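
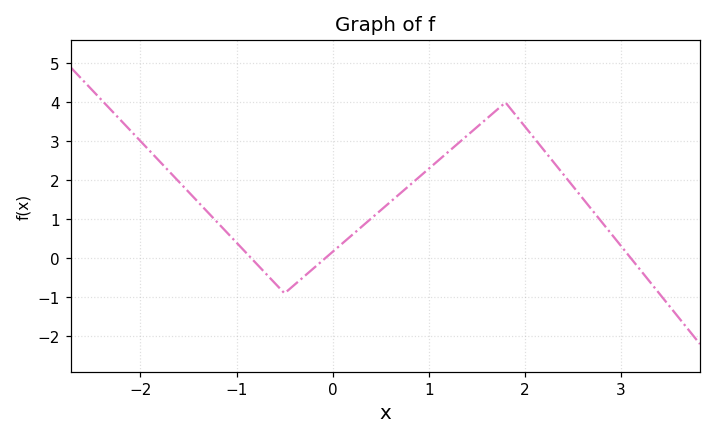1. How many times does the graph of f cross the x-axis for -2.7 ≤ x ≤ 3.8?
3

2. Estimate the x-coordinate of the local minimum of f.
-0.5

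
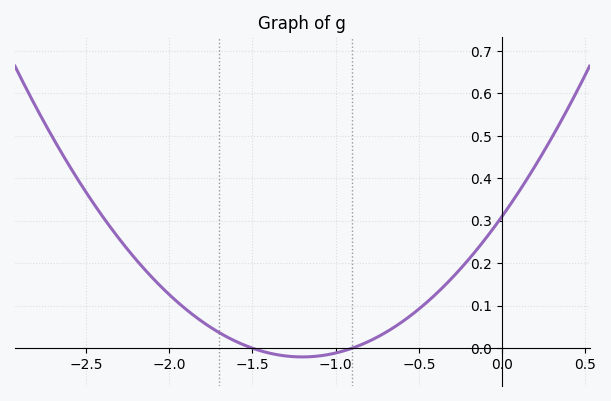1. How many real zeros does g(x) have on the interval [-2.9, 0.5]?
2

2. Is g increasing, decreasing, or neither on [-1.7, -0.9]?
neither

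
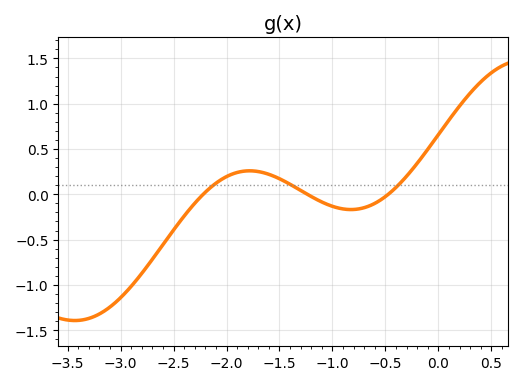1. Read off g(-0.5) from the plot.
-0.05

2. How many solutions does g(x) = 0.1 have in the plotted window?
3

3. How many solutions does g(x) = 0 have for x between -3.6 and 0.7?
3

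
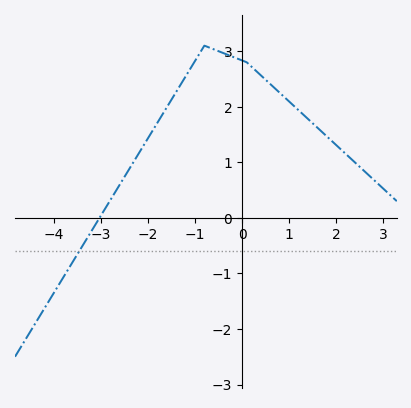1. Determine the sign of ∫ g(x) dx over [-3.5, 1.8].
positive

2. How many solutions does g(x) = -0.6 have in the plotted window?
1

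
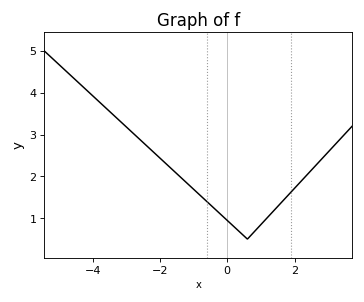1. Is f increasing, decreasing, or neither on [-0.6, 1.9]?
neither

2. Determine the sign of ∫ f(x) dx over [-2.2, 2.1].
positive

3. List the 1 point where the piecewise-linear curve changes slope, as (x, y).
(0.6, 0.5)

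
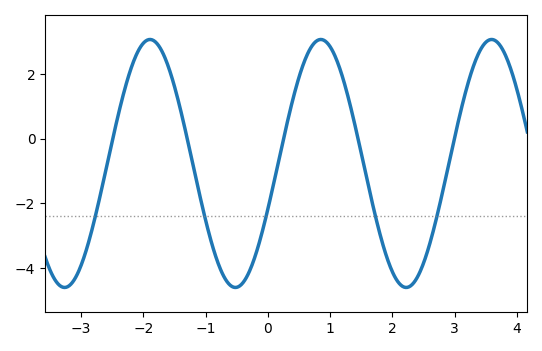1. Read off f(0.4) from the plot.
1.2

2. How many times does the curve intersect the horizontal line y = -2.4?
5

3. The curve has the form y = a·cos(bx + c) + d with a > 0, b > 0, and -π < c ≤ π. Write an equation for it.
y = 3.84cos(2.3x - 1.9) - 0.77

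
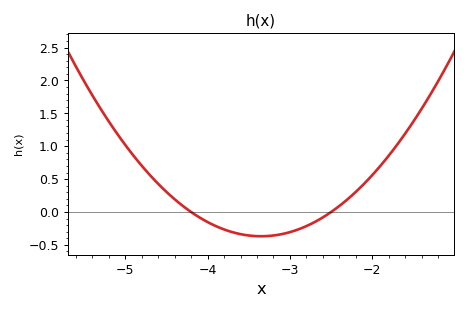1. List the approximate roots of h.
-4.2, -2.5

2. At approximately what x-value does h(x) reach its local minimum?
-3.35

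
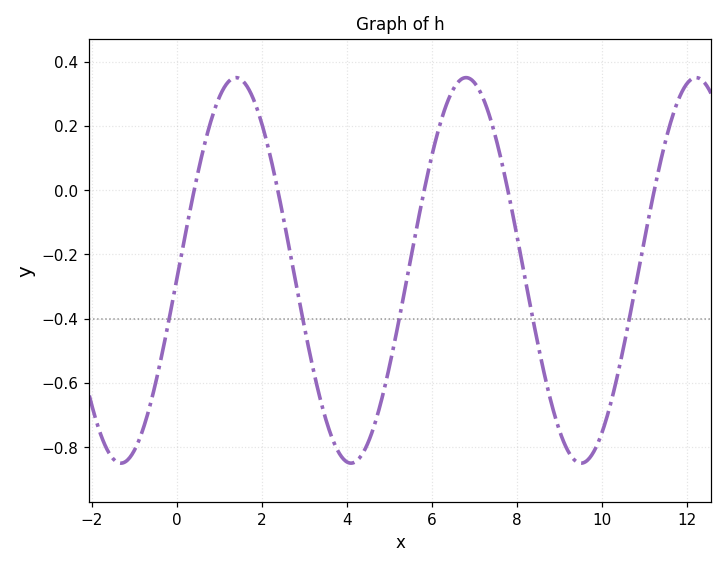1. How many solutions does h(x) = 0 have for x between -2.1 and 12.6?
5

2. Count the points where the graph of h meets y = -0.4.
5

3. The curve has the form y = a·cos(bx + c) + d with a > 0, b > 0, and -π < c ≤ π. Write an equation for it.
y = 0.6cos(1.2x - 1.6) - 0.25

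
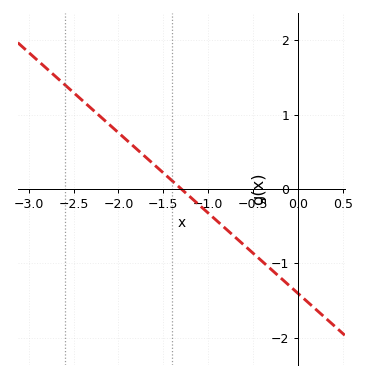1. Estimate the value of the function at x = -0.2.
-1.2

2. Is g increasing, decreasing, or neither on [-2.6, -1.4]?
decreasing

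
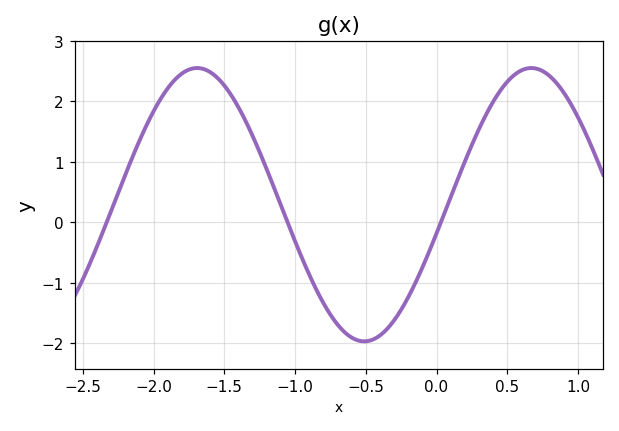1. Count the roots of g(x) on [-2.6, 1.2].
3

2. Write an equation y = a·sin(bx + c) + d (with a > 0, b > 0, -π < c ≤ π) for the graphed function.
y = 2.26sin(2.7x - 0.21) + 0.29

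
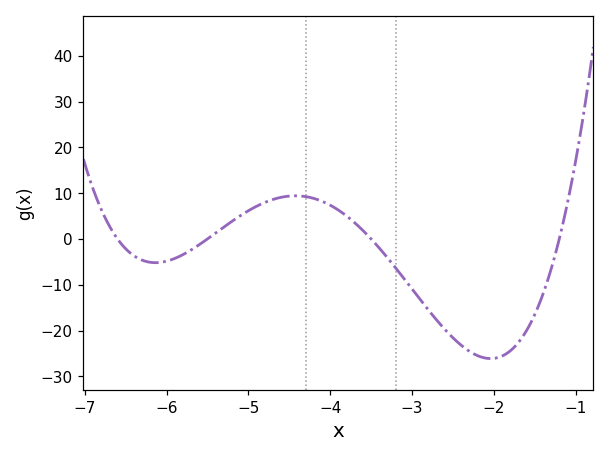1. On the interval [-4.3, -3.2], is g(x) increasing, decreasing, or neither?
decreasing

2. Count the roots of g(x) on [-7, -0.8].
4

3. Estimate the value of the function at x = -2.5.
-21.6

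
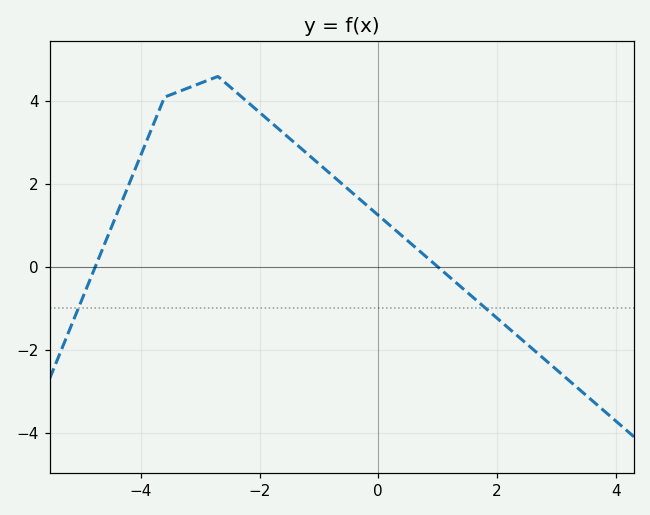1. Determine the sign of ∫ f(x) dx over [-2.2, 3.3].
positive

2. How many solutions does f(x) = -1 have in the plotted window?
2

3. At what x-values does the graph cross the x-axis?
-4.8, 1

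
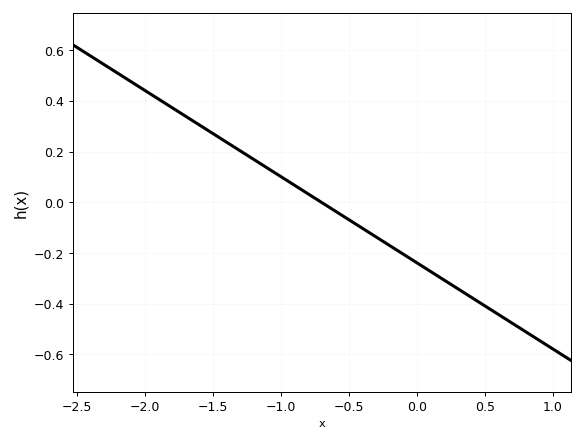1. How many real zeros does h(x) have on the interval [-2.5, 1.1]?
1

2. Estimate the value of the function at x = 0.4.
-0.374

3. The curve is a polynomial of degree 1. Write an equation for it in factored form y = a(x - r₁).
y = -0.34(x + 0.7)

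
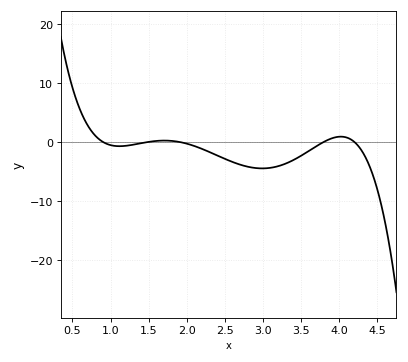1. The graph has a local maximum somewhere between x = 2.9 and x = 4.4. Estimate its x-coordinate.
4.02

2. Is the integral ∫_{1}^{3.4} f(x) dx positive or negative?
negative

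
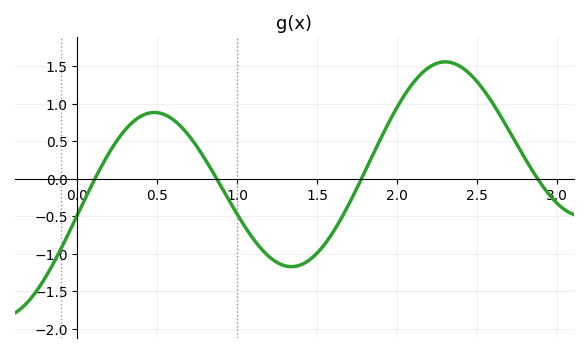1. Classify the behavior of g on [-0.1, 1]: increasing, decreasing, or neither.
neither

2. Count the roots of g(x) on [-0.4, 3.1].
4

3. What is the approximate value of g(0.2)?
0.35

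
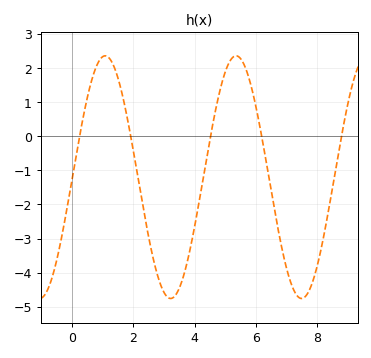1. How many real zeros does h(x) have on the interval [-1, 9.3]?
5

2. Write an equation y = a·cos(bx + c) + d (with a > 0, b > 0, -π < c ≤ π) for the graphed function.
y = 3.56cos(1.5x - 1.6) - 1.2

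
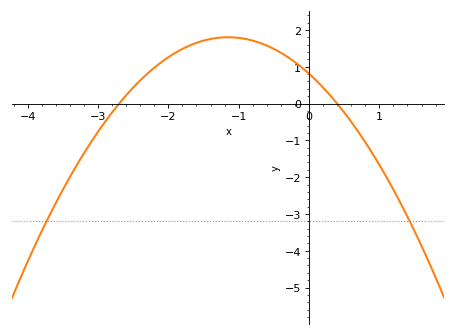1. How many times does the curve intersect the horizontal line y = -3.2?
2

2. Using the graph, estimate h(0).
0.8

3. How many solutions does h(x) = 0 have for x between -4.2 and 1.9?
2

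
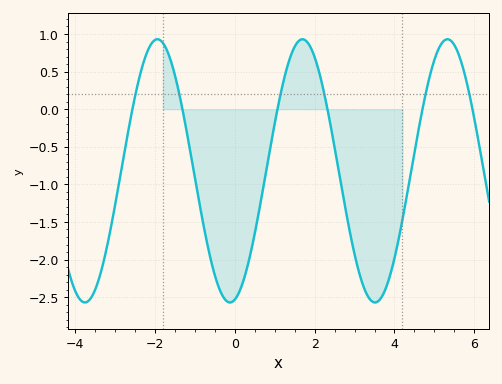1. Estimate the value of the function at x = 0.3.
-2.15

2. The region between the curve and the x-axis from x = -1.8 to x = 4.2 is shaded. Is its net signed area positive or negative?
negative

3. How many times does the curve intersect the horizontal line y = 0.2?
6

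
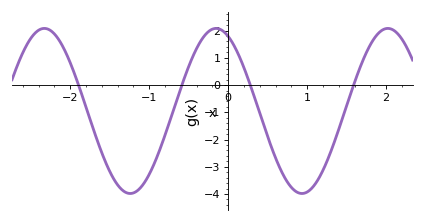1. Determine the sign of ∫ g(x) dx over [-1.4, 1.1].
negative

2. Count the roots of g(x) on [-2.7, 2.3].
4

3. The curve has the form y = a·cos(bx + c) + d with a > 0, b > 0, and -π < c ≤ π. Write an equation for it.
y = 3.03cos(2.89x + 0.442) - 0.95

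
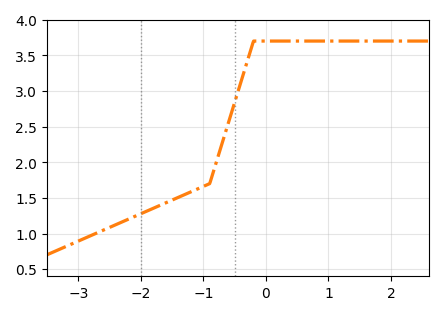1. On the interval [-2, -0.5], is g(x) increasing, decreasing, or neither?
increasing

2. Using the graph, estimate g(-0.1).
3.7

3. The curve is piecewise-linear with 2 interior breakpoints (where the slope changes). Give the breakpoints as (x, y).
(-0.9, 1.7); (-0.2, 3.7)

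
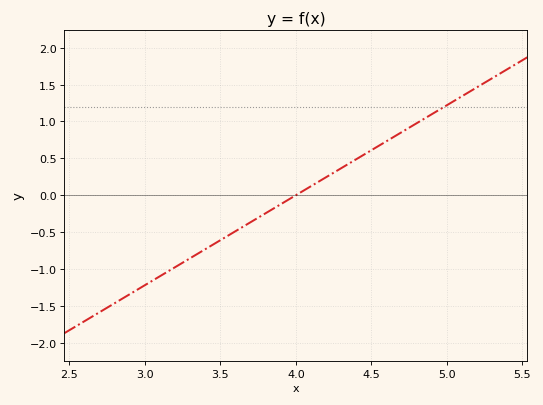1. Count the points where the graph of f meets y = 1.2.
1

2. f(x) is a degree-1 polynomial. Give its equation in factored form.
y = 1.22(x - 4)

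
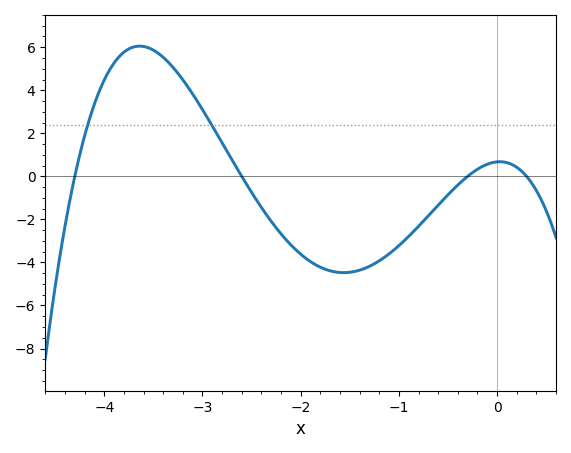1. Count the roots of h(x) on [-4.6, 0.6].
4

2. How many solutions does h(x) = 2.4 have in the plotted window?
2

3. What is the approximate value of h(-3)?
3.2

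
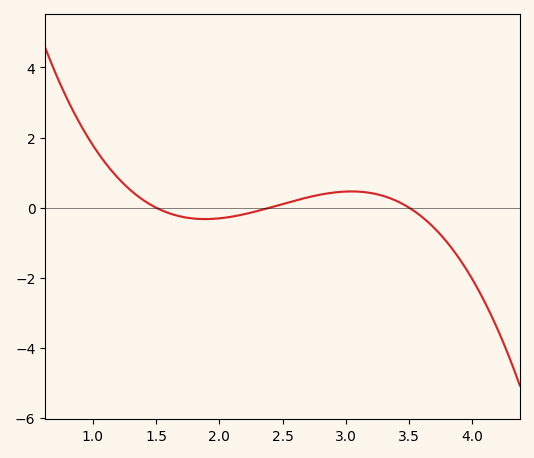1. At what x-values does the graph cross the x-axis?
1.5, 2.4, 3.5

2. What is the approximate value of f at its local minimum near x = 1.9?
-0.327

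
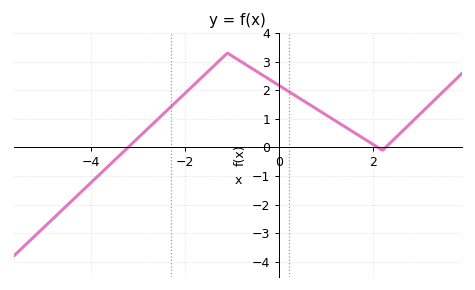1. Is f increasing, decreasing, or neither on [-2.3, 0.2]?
neither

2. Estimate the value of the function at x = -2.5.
1.1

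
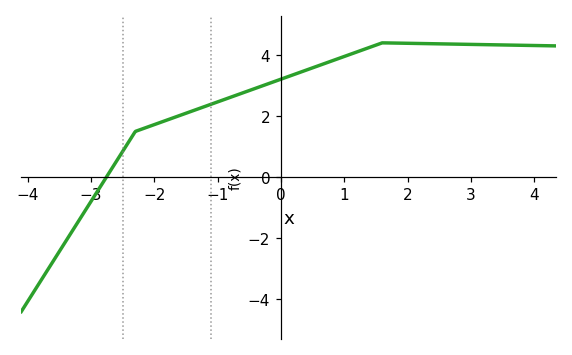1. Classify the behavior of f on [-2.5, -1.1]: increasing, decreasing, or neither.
increasing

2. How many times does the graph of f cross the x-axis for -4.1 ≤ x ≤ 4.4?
1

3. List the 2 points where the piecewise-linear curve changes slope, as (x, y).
(-2.3, 1.5); (1.6, 4.4)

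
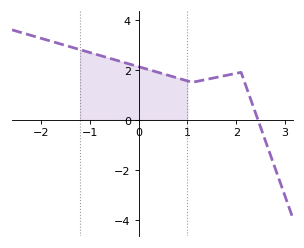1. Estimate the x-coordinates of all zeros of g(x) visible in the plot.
2.45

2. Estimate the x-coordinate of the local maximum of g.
2.1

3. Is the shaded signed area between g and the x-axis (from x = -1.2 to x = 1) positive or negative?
positive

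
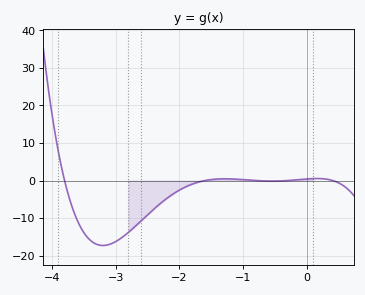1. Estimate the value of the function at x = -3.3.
-17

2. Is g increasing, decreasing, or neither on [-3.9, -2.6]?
neither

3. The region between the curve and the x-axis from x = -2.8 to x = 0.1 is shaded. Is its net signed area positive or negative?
negative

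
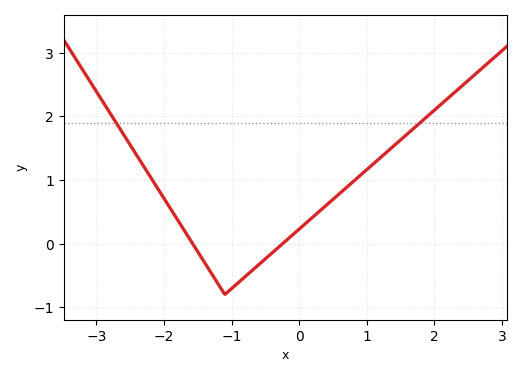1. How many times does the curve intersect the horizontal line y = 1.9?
2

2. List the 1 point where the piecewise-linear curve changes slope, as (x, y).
(-1.1, -0.8)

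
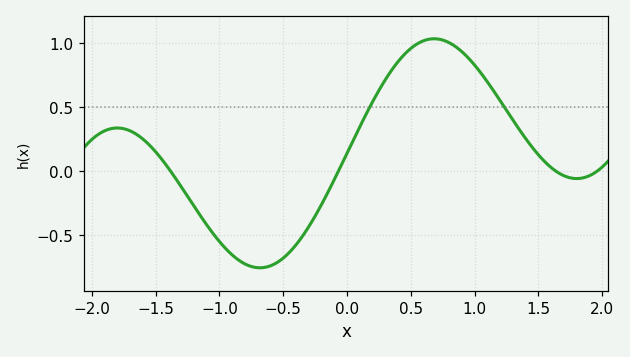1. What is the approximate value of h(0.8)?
1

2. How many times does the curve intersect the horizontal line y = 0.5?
2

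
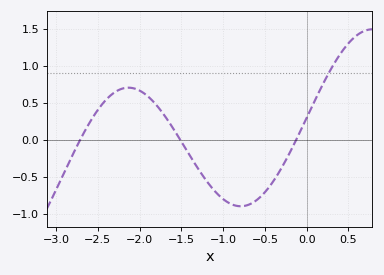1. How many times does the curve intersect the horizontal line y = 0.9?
1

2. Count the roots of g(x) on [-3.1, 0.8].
3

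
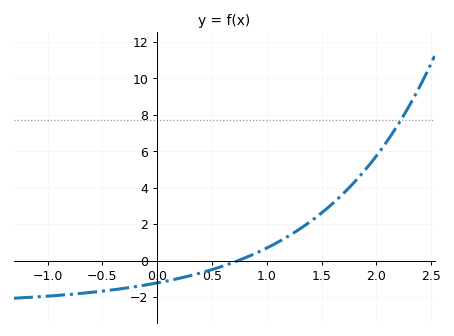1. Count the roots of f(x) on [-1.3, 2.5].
1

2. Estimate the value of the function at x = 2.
5.74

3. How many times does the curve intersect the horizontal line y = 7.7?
1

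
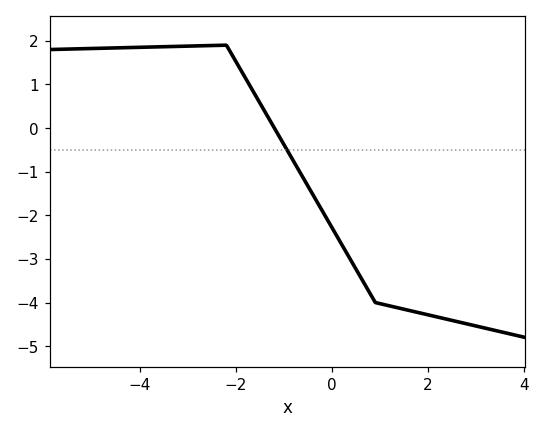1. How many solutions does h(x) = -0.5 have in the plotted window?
1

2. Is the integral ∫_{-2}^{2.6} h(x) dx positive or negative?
negative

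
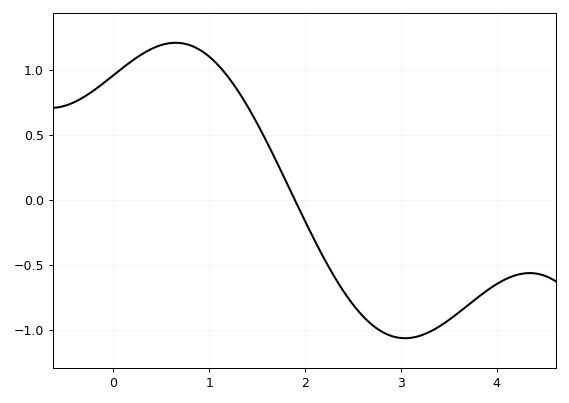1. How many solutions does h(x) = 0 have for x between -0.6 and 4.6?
1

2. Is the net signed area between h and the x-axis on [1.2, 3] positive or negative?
negative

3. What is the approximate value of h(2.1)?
-0.3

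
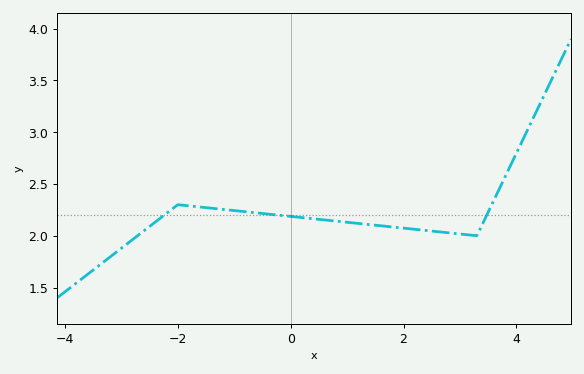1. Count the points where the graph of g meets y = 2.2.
3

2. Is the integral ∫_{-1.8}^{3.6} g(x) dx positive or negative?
positive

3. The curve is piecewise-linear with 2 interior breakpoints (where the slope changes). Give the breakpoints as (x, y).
(-2, 2.3); (3.3, 2)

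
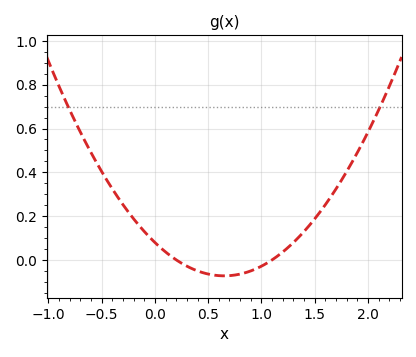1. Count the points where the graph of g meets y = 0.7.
2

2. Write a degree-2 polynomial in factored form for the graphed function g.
y = 0.36(x - 0.2)(x - 1.1)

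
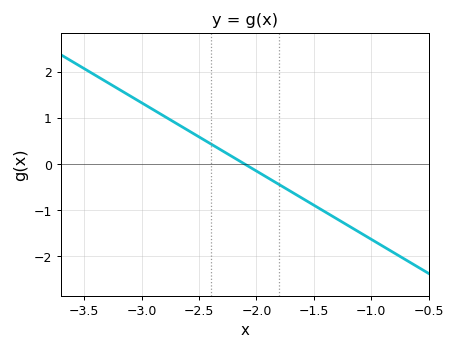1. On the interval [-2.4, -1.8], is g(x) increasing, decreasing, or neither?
decreasing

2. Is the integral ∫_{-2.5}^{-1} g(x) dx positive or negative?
negative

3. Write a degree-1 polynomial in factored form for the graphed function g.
y = -1.48(x + 2.1)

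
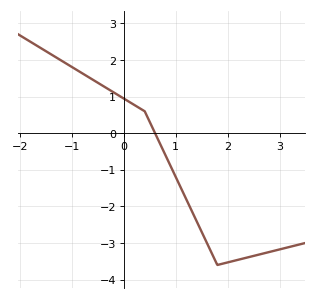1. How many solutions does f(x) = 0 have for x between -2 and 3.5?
1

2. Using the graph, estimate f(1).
-1.2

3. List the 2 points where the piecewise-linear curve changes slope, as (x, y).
(0.4, 0.6); (1.8, -3.6)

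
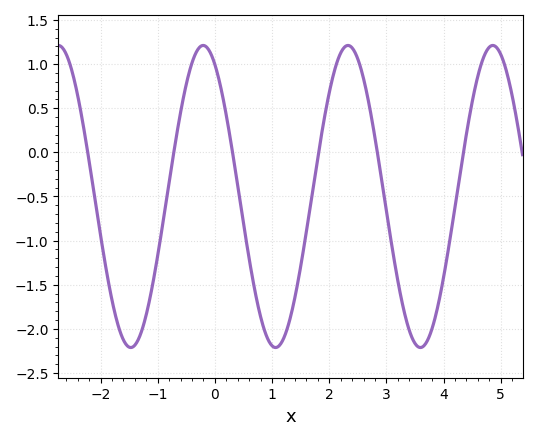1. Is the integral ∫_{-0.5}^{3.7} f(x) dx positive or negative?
negative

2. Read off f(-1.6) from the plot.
-2.15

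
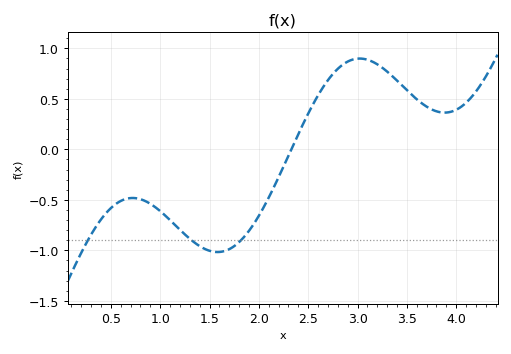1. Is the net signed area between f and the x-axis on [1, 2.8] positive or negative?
negative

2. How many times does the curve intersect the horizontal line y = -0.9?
3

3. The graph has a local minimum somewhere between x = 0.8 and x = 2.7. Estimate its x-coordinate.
1.58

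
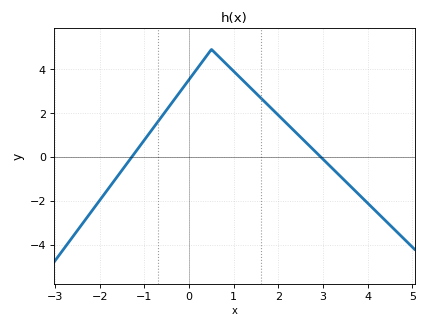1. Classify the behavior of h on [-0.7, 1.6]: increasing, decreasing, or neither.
neither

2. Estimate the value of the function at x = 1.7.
2.5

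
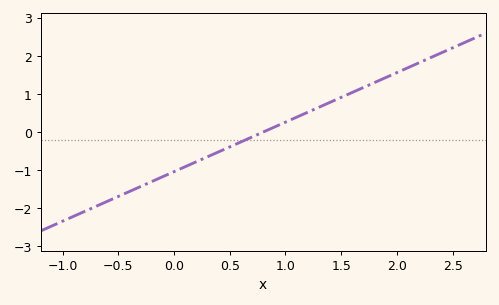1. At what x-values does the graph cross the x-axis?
0.8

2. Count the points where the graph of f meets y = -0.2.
1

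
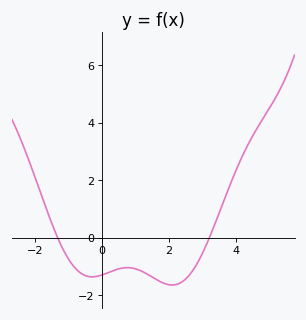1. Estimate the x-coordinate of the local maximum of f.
0.8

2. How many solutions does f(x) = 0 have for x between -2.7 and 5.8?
2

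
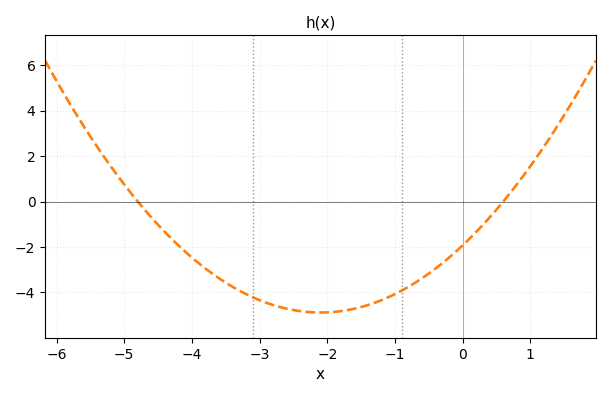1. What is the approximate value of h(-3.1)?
-4.2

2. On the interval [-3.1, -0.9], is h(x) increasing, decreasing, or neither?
neither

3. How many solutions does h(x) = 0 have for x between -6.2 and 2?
2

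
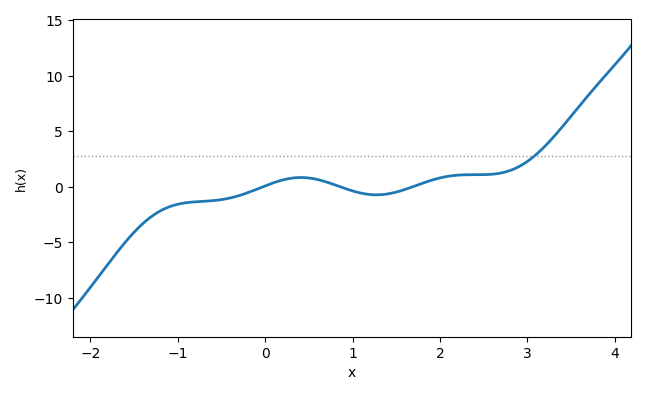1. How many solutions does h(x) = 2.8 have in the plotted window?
1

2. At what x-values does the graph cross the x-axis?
0, 0.9, 1.7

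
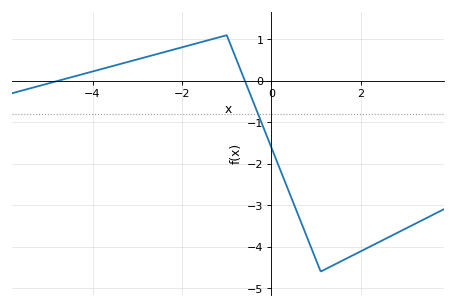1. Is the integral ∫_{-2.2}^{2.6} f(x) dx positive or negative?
negative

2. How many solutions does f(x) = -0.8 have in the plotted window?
1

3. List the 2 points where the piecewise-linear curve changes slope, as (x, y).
(-1, 1.1); (1.1, -4.6)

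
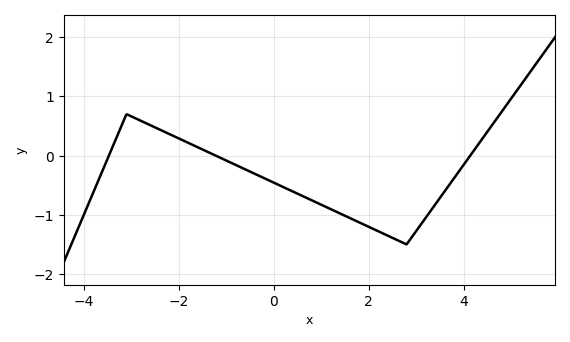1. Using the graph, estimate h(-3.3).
0.3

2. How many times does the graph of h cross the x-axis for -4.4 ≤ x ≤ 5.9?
3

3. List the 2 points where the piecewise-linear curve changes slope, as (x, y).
(-3.1, 0.7); (2.8, -1.5)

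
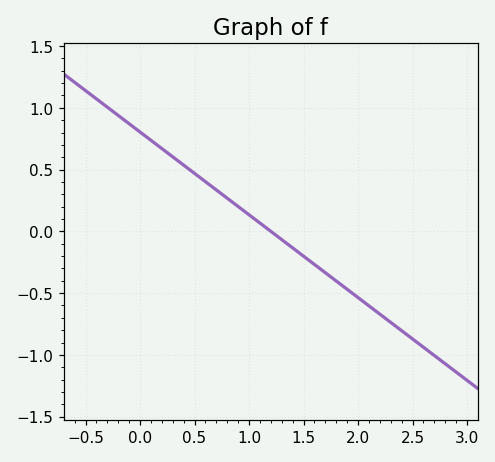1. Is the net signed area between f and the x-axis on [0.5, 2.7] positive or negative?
negative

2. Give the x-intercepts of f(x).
1.2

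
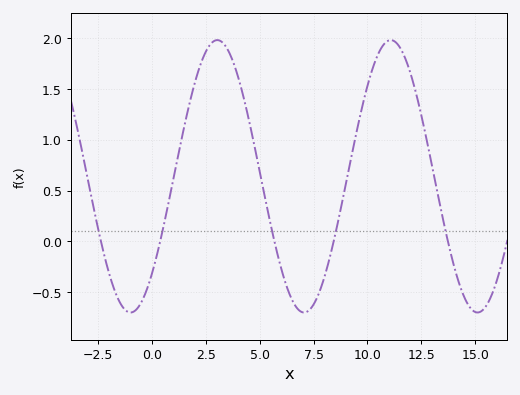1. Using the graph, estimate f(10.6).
1.89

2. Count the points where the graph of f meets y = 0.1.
5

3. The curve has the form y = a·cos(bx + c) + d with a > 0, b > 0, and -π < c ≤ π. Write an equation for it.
y = 1.34cos(0.78x - 2.36) + 0.64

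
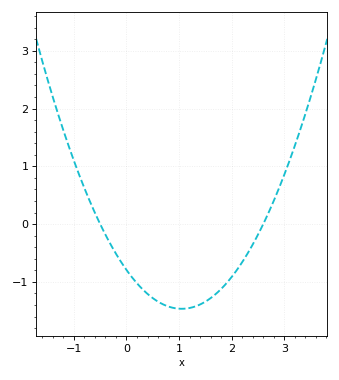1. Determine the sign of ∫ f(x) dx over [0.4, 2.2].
negative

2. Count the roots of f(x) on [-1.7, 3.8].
2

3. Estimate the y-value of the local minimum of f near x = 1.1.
-1.47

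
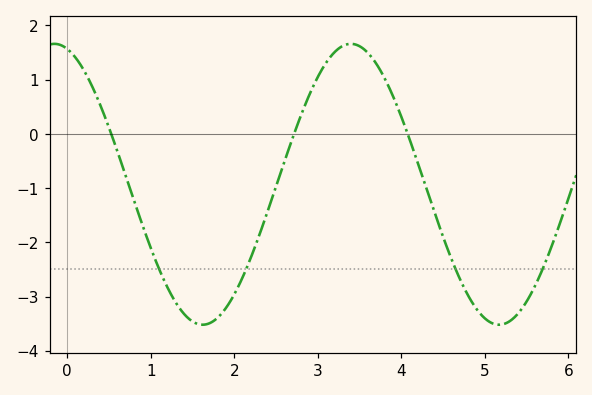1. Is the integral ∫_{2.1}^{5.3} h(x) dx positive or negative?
negative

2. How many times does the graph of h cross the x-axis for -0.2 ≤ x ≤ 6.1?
3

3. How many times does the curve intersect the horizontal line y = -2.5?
4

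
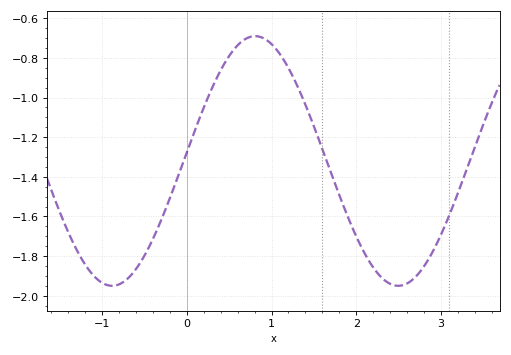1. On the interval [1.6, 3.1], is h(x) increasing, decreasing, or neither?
neither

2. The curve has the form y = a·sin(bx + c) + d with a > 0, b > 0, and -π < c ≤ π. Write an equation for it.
y = 0.63sin(1.86x + 0.07) - 1.32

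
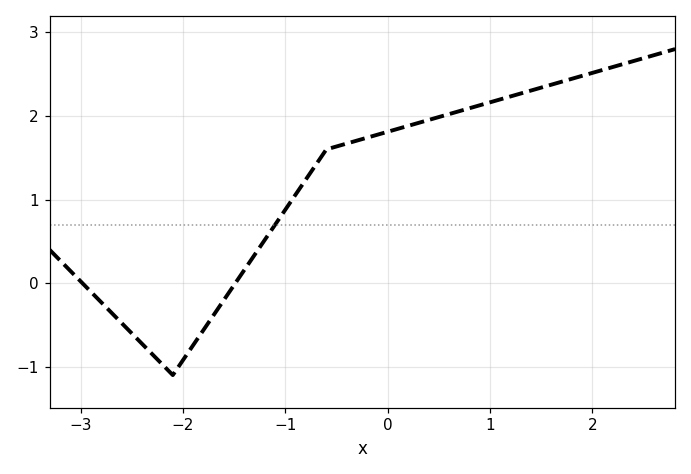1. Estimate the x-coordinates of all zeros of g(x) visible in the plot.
-3, -1.5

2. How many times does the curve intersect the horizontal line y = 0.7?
1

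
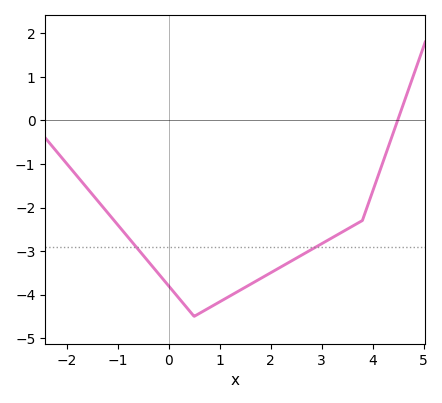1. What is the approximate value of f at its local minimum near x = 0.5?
-4.5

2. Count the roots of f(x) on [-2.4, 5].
1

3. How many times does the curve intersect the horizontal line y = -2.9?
2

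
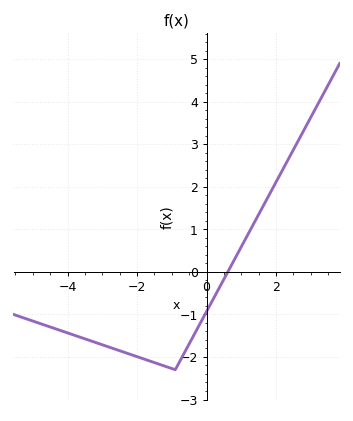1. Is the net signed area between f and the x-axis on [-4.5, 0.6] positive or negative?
negative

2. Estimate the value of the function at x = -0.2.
-1.23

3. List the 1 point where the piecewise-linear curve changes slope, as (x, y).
(-0.9, -2.3)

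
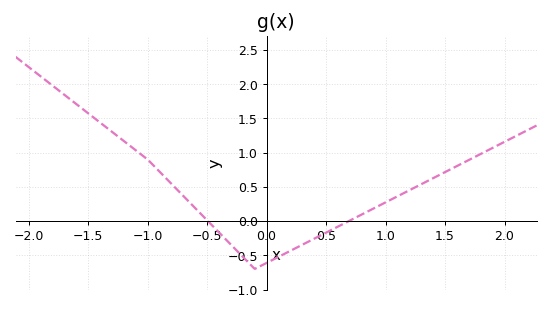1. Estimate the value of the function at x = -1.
0.9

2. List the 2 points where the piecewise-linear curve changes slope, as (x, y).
(-1, 0.9); (-0.1, -0.7)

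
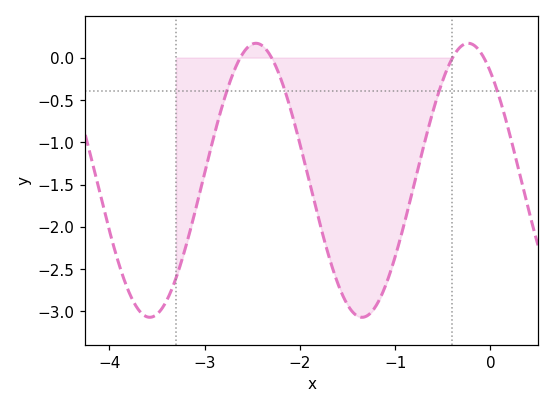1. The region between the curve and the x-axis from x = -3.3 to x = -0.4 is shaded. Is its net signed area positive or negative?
negative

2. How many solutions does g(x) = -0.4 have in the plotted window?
4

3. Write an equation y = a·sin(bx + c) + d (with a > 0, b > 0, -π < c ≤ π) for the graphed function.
y = 1.62sin(2.8x + 2.2) - 1.45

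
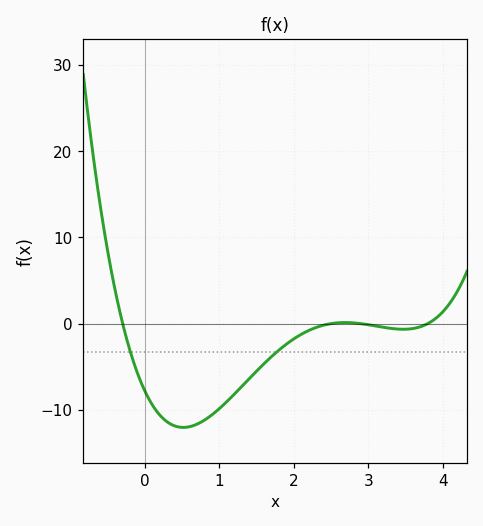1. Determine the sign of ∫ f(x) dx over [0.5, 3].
negative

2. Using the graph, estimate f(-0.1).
-5.78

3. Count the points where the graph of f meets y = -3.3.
2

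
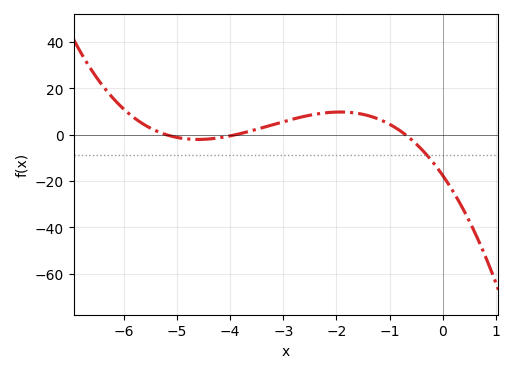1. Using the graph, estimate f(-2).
9.8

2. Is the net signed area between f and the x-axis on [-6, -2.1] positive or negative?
positive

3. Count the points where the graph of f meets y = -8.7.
1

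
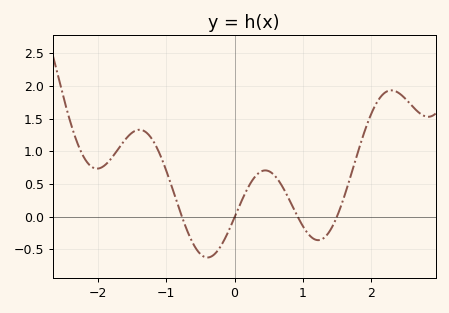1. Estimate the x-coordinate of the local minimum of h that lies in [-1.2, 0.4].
-0.397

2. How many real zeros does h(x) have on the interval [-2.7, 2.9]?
4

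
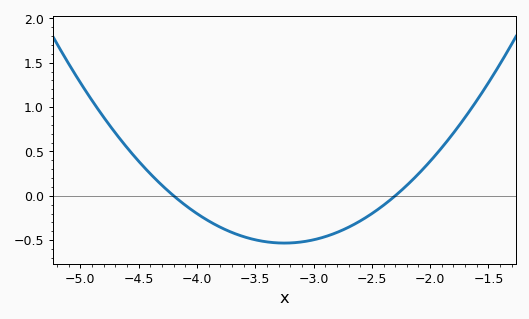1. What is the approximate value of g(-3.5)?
-0.5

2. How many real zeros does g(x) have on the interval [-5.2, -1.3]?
2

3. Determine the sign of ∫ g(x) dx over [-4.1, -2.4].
negative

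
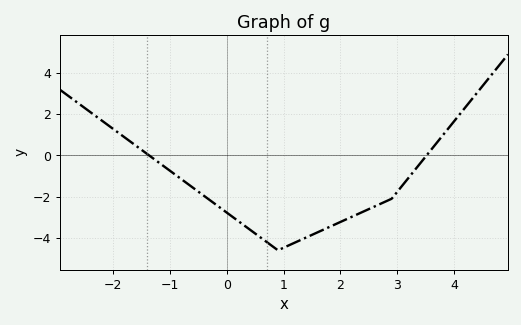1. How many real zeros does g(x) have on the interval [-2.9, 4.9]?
2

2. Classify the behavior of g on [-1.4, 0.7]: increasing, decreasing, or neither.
decreasing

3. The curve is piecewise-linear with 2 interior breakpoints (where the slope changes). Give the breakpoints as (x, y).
(0.9, -4.6); (2.9, -2.1)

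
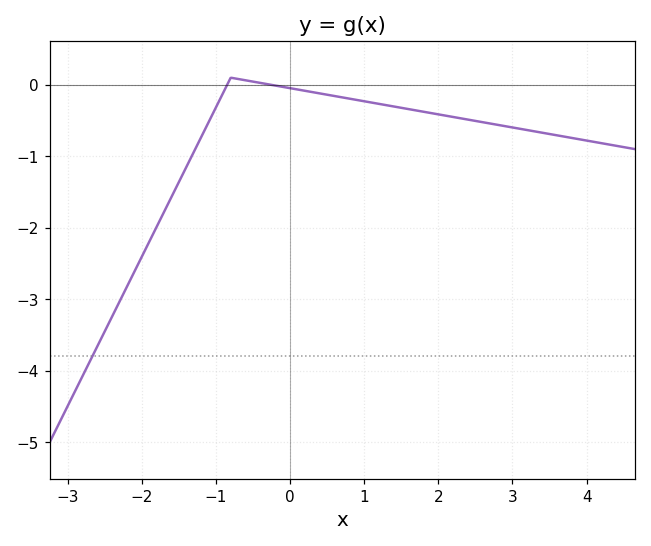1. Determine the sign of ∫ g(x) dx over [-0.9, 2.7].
negative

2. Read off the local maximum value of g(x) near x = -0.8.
0.099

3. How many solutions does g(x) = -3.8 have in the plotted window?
1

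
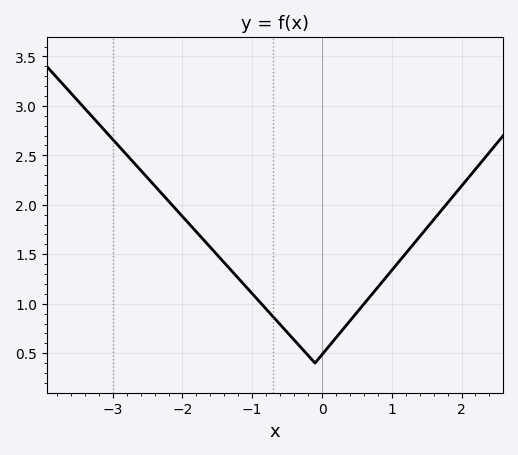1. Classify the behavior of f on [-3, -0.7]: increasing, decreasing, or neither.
decreasing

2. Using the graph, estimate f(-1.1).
1.2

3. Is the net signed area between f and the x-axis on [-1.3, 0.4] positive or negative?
positive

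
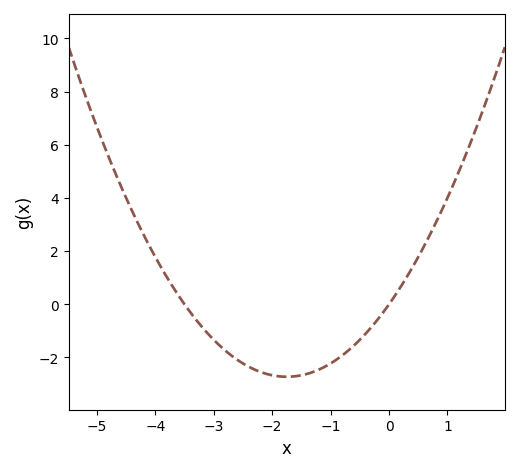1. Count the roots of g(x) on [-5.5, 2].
2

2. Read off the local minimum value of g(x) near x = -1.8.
-2.73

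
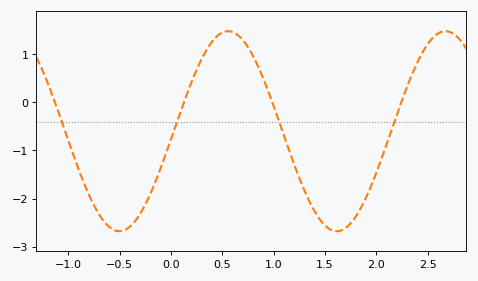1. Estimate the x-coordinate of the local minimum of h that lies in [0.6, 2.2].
1.61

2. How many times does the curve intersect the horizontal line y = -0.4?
4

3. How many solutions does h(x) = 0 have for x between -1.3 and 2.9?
4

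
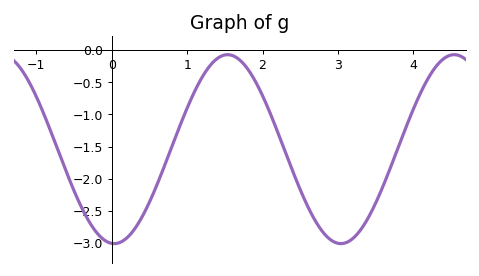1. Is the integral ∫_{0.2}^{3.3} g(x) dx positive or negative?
negative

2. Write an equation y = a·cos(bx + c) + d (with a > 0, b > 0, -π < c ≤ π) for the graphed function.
y = 1.47cos(2.09x + 3.07) - 1.54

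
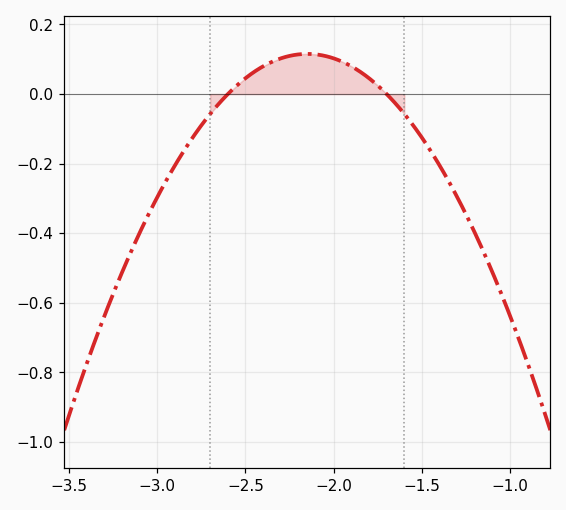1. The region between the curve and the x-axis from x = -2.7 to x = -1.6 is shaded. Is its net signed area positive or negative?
positive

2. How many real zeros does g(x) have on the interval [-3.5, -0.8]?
2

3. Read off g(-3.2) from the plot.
-0.513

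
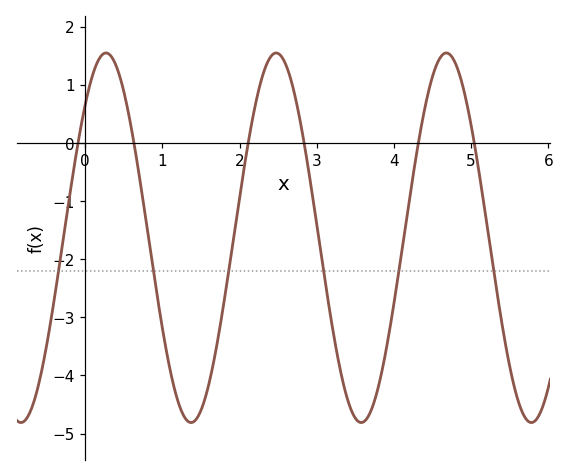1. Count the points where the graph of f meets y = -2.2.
6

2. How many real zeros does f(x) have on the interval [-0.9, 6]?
6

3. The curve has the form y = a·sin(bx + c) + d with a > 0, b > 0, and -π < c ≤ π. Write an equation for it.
y = 3.18sin(2.85x + 0.802) - 1.63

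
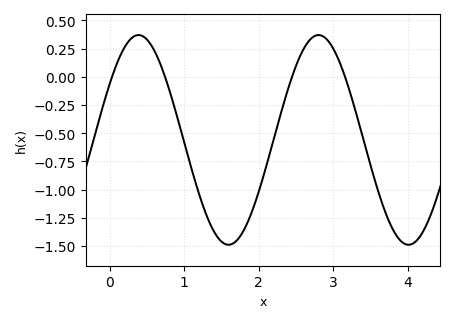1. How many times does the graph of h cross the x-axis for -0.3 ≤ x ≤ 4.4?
4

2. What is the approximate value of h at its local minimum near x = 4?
-1.5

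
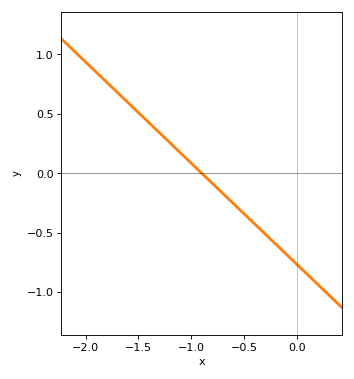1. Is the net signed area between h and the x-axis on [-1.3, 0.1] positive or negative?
negative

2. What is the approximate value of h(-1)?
0.085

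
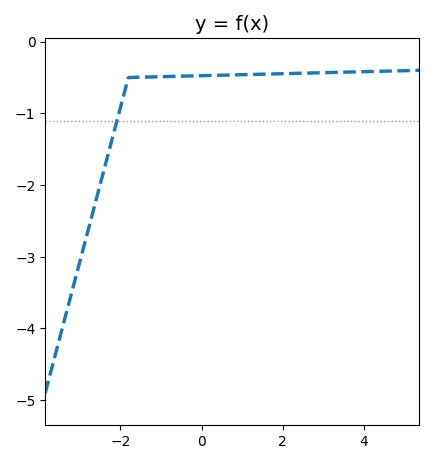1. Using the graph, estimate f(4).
-0.419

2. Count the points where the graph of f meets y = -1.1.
1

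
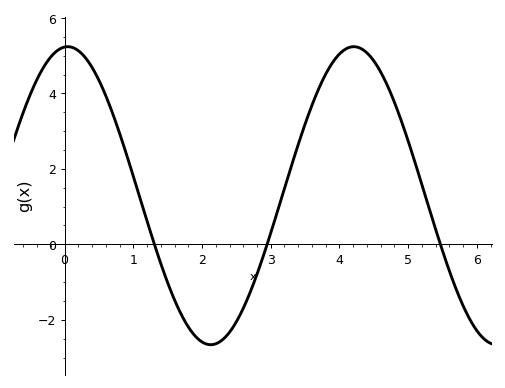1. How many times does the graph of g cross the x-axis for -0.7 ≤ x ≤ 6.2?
3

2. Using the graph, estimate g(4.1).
5.19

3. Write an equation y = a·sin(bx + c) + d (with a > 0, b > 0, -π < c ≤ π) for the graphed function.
y = 3.95sin(1.51x + 1.5) + 1.29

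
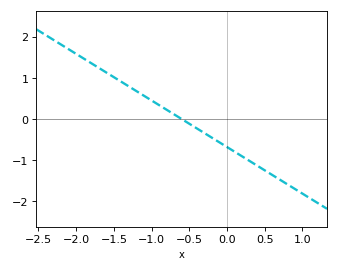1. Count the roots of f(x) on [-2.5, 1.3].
1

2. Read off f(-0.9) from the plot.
0.3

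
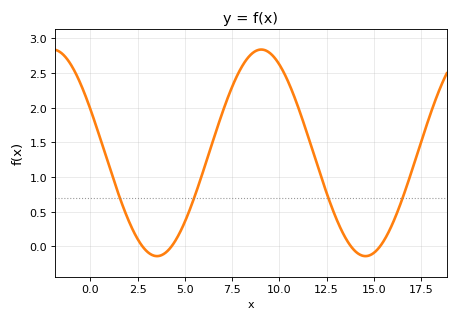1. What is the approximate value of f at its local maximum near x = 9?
2.84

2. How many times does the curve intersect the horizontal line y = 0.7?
4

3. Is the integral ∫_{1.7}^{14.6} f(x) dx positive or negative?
positive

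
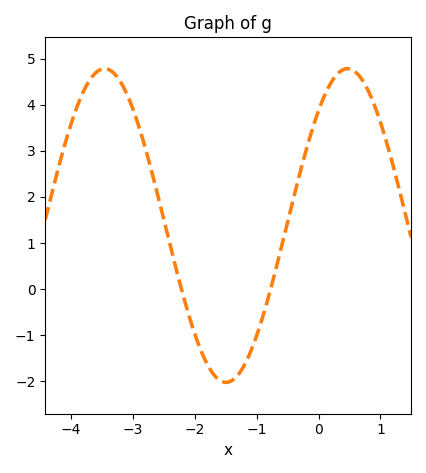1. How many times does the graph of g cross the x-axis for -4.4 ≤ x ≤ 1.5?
2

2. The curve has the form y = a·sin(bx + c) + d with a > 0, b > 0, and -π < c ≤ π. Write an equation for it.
y = 3.4sin(1.6x + 0.82) + 1.38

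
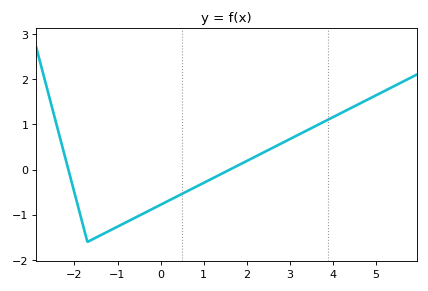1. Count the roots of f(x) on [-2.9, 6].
2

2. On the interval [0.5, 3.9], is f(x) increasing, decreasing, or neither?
increasing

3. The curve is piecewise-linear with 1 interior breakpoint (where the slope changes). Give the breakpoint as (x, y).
(-1.7, -1.6)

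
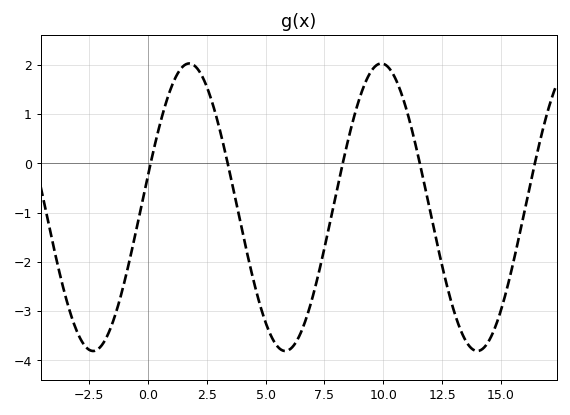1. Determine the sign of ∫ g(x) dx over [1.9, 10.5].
negative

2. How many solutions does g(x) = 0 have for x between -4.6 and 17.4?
5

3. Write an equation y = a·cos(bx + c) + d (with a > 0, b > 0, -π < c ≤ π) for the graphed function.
y = 2.92cos(0.77x - 1.35) - 0.89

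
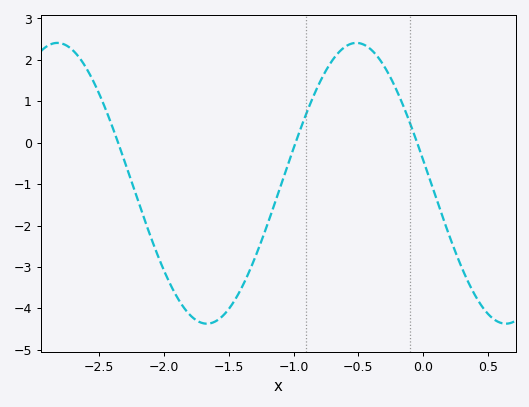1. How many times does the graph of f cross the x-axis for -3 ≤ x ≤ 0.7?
3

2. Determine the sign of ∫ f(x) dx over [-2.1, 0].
negative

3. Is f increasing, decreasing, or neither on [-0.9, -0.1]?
neither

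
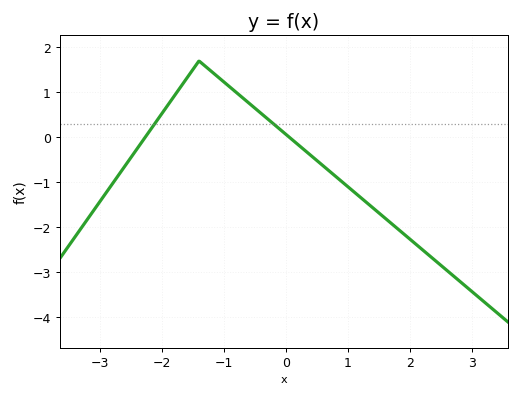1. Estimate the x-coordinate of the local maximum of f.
-1.4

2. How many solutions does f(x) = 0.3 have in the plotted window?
2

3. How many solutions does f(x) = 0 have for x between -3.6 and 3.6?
2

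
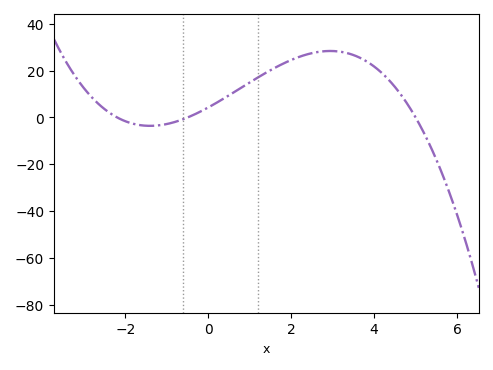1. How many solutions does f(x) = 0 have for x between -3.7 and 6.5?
3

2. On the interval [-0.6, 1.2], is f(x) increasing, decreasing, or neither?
increasing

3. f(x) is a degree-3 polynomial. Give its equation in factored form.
y = -0.78(x + 2.2)(x + 0.5)(x - 5)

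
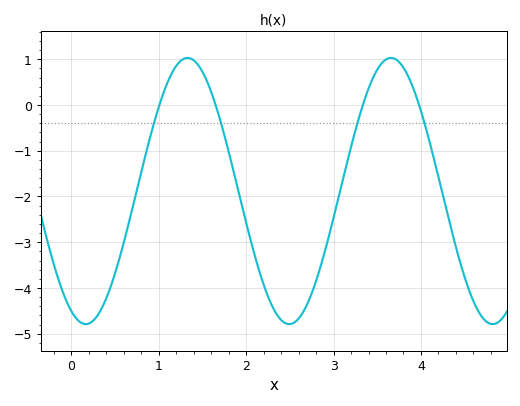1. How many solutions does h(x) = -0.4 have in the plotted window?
4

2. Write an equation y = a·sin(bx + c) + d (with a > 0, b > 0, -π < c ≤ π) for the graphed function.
y = 2.91sin(2.7x - 2.02) - 1.88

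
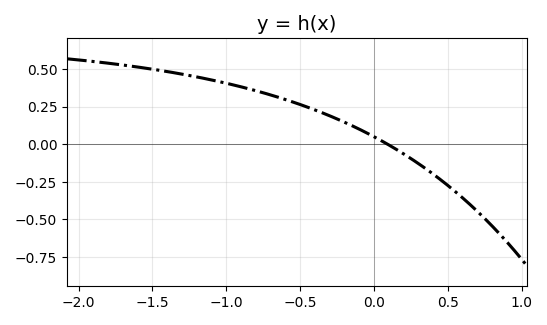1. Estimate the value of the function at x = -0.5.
0.26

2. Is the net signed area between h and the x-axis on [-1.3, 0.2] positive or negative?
positive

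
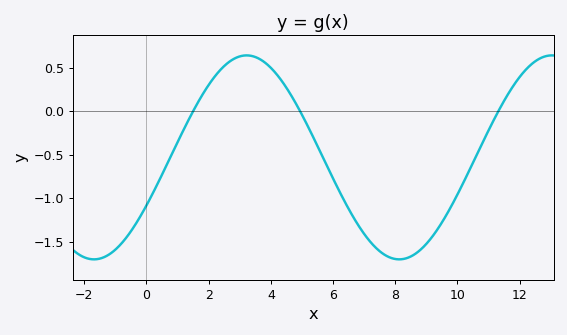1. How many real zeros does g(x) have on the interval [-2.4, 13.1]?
3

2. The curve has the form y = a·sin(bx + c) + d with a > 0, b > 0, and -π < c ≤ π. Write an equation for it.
y = 1.17sin(0.64x - 0.49) - 0.53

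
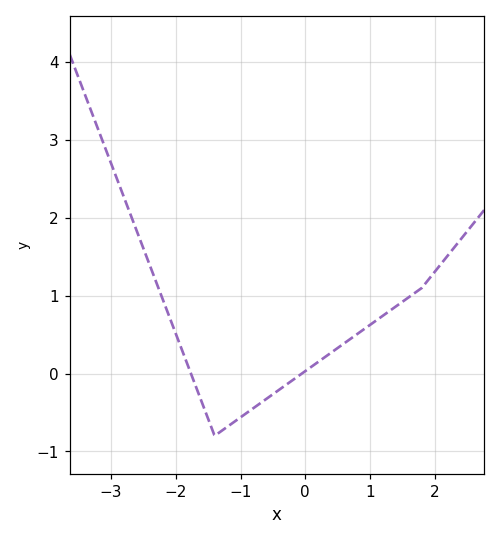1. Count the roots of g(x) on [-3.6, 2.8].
2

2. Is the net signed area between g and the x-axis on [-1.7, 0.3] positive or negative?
negative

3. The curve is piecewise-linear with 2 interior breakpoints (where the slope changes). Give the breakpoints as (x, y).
(-1.4, -0.8); (1.8, 1.1)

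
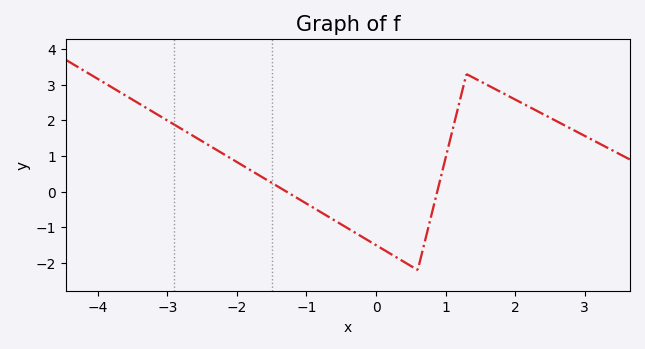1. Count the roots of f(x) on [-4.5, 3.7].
2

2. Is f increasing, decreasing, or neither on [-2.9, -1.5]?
decreasing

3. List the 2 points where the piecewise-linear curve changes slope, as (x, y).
(0.6, -2.2); (1.3, 3.3)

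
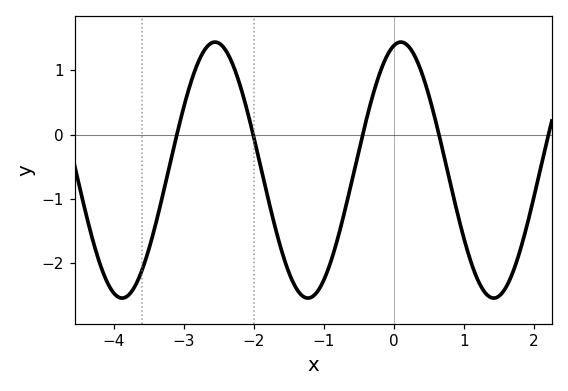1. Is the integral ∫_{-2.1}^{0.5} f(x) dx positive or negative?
negative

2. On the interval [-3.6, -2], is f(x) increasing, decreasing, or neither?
neither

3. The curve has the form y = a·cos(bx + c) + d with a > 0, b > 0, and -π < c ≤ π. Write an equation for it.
y = 1.99cos(2.37x - 0.232) - 0.55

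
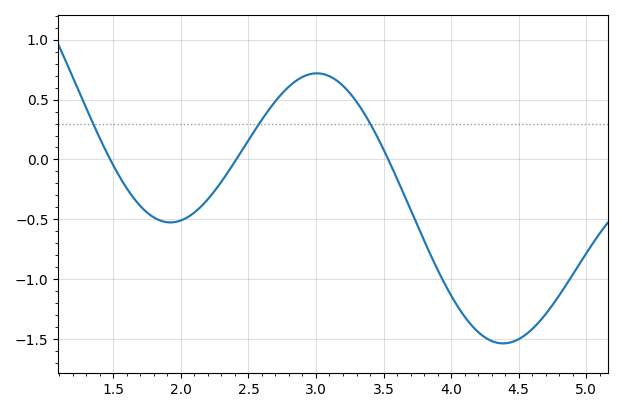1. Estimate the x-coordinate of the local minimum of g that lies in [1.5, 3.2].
1.92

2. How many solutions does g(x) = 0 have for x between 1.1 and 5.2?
3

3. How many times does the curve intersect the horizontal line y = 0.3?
3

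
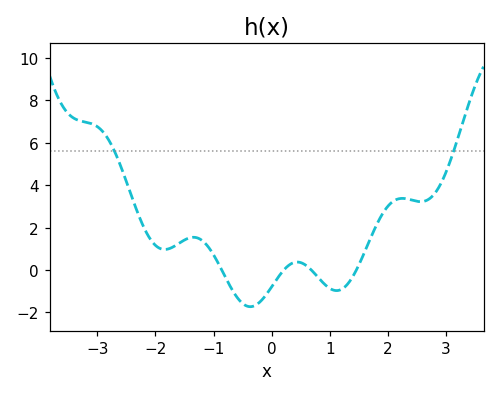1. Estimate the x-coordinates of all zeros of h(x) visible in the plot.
-0.9, 0.2, 0.7, 1.5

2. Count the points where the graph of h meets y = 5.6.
2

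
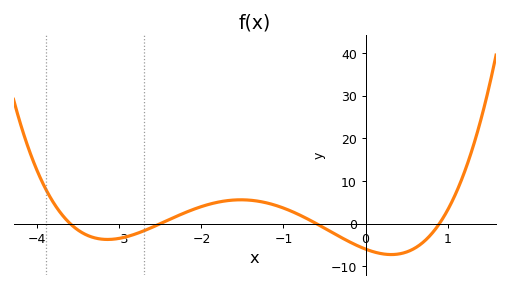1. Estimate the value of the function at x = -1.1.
4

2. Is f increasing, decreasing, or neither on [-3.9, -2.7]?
neither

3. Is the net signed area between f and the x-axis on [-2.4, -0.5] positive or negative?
positive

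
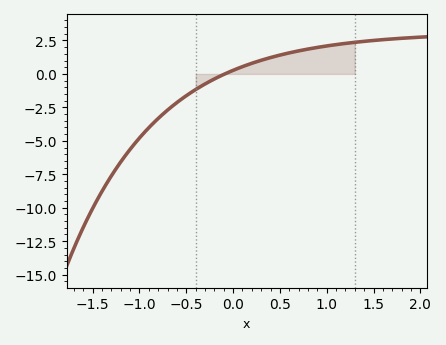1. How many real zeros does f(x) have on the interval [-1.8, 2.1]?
1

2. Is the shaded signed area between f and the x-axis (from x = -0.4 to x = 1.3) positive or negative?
positive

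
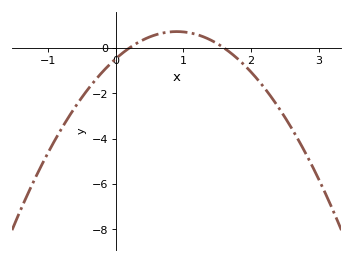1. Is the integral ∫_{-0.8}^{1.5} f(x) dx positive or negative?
negative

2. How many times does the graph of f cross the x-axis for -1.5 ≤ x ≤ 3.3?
2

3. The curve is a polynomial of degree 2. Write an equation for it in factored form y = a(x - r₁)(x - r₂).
y = -1.48(x - 0.2)(x - 1.6)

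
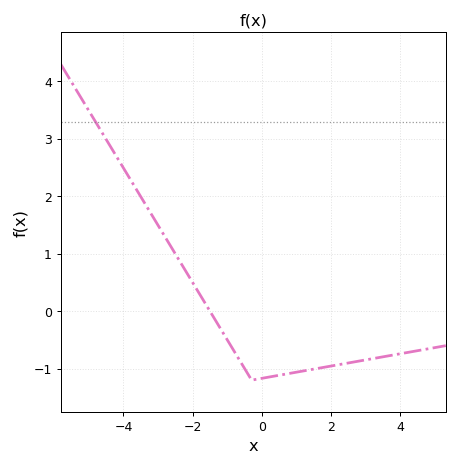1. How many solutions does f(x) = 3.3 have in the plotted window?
1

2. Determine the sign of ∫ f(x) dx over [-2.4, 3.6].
negative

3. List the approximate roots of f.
-1.6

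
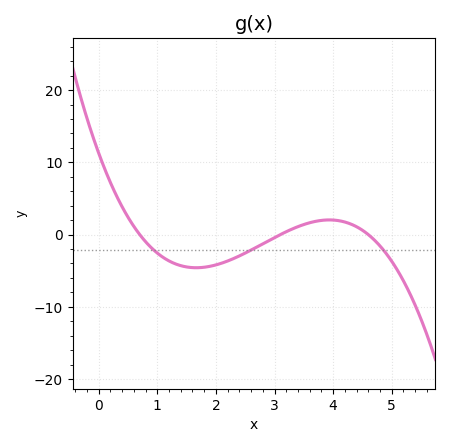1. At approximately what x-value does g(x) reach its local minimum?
1.67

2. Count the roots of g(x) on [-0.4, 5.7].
3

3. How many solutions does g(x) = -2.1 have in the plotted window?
3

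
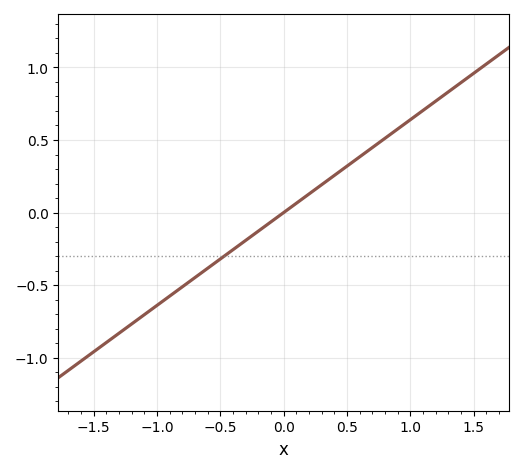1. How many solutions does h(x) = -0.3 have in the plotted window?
1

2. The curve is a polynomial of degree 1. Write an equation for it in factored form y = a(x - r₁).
y = 0.64(x - 0)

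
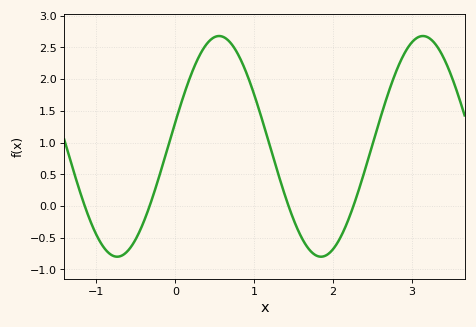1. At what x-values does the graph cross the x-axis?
-1.1, -0.3, 1.4, 2.3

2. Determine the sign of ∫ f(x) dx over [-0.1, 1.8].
positive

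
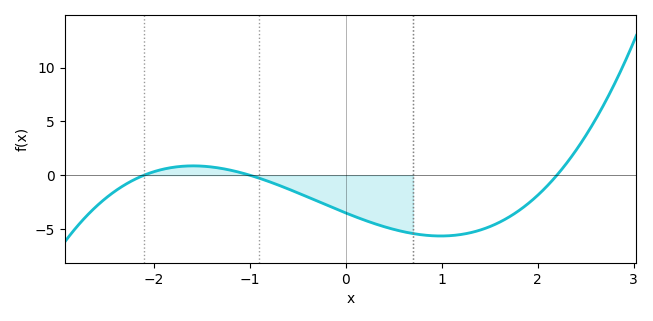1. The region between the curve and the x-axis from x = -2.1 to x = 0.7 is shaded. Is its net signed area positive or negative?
negative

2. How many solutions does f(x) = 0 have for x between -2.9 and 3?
3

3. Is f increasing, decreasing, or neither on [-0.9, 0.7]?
decreasing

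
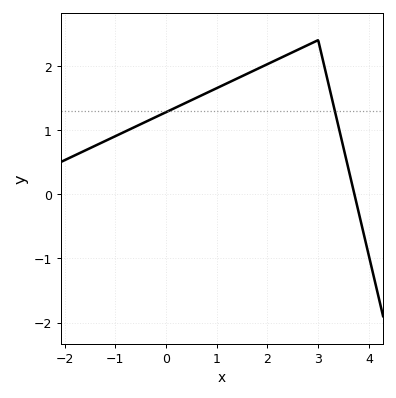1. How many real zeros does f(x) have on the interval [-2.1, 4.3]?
1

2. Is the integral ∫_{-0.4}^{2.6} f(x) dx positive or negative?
positive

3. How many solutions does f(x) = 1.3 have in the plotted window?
2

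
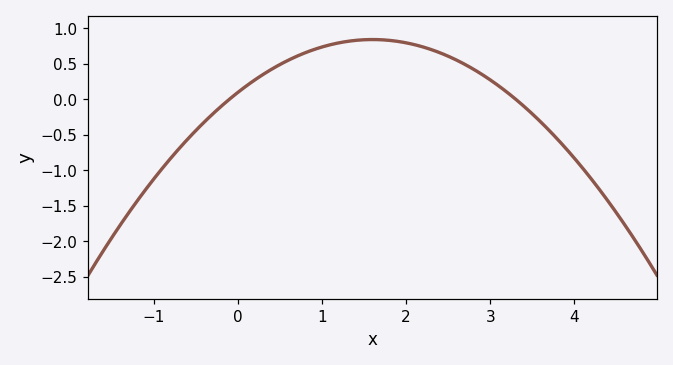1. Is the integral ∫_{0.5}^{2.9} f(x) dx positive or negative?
positive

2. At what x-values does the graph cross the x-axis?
-0.1, 3.3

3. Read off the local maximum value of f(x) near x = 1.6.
0.85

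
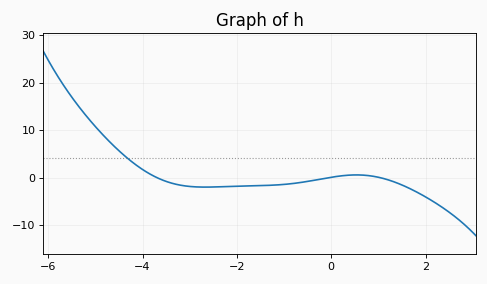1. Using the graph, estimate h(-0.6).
-1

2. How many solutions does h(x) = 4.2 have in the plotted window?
1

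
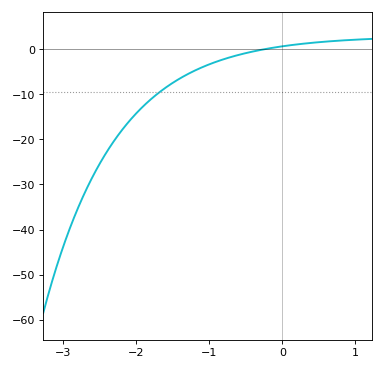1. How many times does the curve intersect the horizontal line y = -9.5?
1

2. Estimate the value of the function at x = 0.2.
1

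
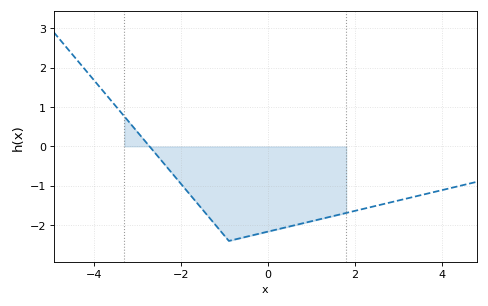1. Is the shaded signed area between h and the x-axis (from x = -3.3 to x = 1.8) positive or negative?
negative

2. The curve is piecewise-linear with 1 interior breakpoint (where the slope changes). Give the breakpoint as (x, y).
(-0.9, -2.4)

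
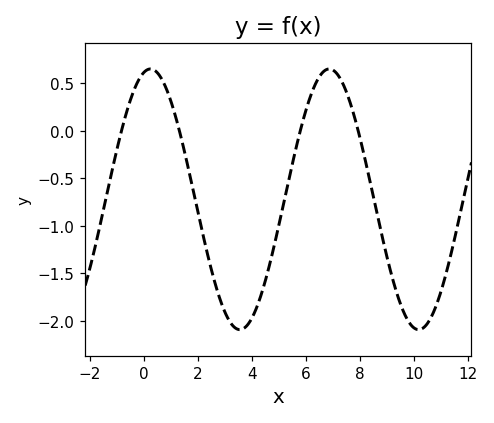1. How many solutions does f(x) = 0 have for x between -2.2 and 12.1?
4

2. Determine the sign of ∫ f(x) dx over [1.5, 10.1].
negative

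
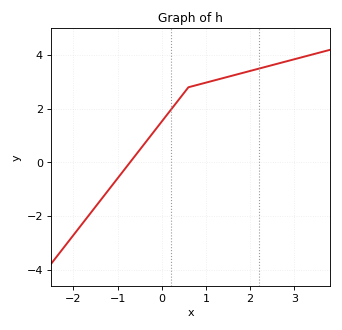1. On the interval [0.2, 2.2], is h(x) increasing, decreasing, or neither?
increasing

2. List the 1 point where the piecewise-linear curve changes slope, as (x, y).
(0.6, 2.8)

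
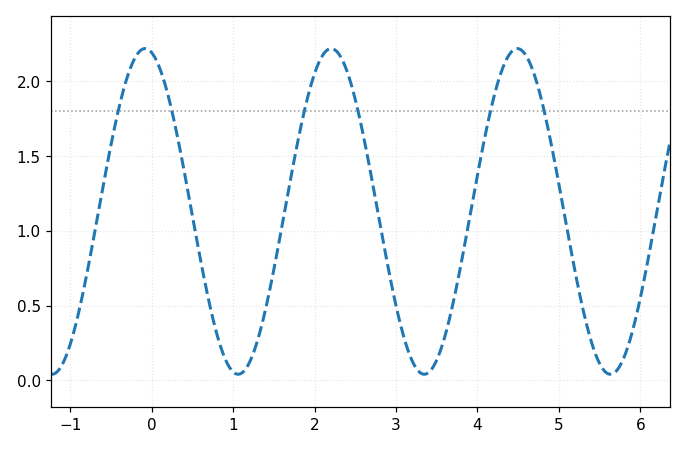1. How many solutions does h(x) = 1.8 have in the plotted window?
6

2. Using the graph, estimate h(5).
1.3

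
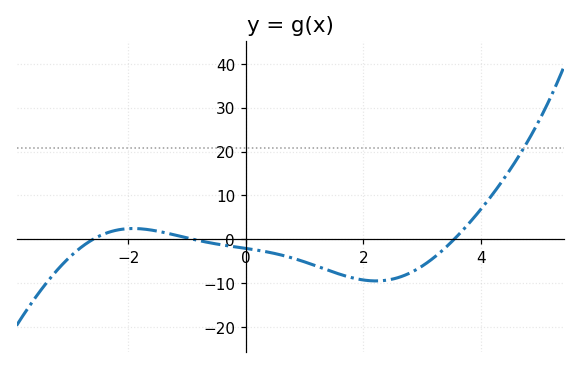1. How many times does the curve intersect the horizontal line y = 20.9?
1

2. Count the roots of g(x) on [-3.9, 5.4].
3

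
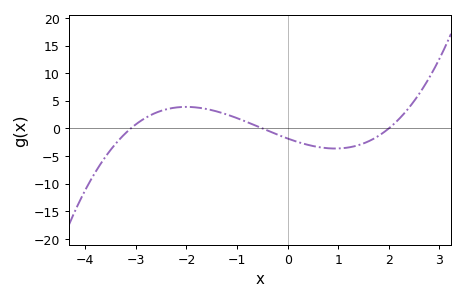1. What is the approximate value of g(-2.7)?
2.44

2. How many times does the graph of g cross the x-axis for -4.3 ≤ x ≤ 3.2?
3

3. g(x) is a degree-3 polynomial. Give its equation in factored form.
y = 0.59(x + 3.1)(x + 0.5)(x - 2)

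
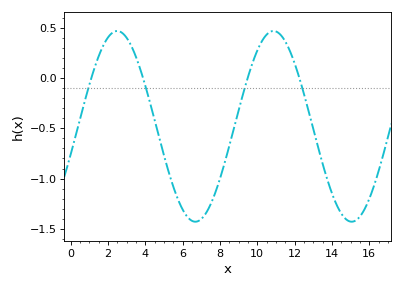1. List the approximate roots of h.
1, 4, 9.5, 12.5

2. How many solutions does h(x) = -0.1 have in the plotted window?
4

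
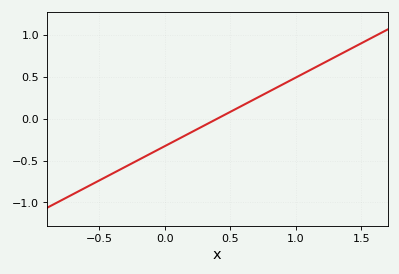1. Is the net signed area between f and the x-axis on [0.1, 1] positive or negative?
positive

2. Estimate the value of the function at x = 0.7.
0.25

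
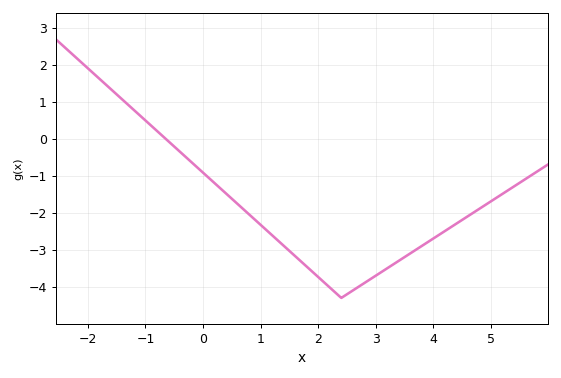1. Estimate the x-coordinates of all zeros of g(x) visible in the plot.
-0.646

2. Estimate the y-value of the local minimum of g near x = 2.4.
-4.3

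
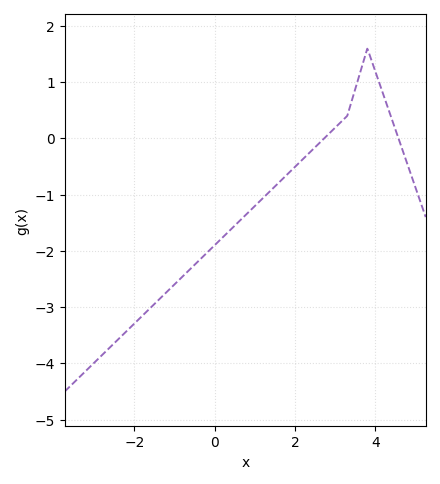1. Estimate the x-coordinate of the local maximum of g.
3.8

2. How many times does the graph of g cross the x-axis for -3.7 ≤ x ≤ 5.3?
2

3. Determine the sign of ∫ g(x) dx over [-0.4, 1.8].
negative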